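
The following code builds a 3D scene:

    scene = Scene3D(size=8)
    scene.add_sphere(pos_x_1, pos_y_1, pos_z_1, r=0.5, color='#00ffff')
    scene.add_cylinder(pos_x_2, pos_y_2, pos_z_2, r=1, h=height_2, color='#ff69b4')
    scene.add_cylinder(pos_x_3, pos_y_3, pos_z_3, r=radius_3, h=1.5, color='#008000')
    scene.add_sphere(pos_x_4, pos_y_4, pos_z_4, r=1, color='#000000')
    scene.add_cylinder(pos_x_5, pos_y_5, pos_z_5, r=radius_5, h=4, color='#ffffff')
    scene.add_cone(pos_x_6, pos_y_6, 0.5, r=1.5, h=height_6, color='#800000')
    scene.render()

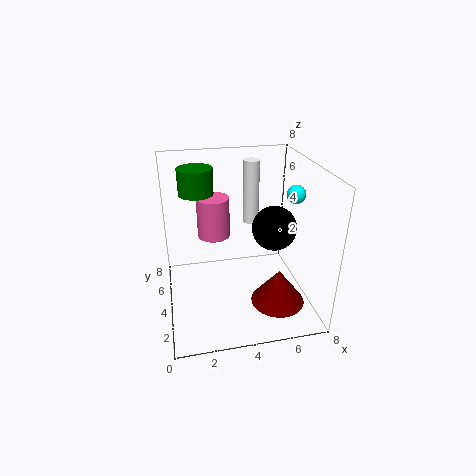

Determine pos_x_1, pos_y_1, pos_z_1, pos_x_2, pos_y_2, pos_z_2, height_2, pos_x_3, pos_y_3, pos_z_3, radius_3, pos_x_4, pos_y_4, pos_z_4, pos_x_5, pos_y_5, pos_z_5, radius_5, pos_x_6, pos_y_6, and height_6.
pos_x_1 = 7; pos_y_1 = 3.5; pos_z_1 = 6.5; pos_x_2 = 3; pos_y_2 = 6.5; pos_z_2 = 3; height_2 = 2.5; pos_x_3 = 2; pos_y_3 = 6; pos_z_3 = 6; radius_3 = 1; pos_x_4 = 5; pos_y_4 = 1; pos_z_4 = 6; pos_x_5 = 5.5; pos_y_5 = 7; pos_z_5 = 3.5; radius_5 = 0.5; pos_x_6 = 6; pos_y_6 = 2.5; height_6 = 2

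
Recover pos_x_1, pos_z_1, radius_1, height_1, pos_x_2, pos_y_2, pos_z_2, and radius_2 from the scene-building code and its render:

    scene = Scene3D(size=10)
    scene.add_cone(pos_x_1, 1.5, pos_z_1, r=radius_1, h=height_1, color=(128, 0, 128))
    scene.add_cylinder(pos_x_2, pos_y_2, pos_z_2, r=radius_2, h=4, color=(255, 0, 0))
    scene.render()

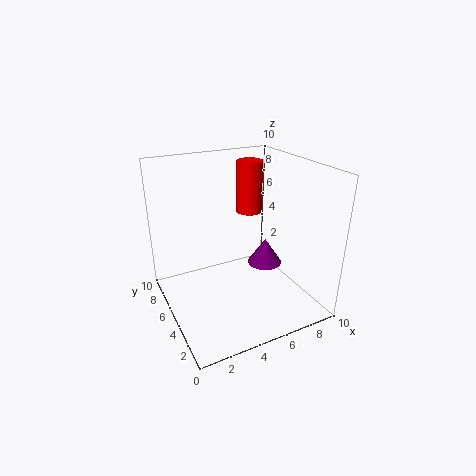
pos_x_1 = 5; pos_z_1 = 5; radius_1 = 1; height_1 = 1.5; pos_x_2 = 7.5; pos_y_2 = 8; pos_z_2 = 5.5; radius_2 = 1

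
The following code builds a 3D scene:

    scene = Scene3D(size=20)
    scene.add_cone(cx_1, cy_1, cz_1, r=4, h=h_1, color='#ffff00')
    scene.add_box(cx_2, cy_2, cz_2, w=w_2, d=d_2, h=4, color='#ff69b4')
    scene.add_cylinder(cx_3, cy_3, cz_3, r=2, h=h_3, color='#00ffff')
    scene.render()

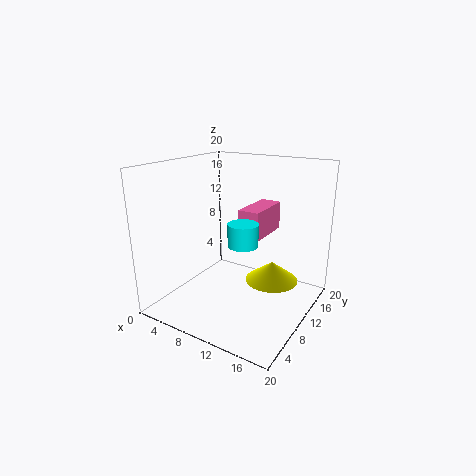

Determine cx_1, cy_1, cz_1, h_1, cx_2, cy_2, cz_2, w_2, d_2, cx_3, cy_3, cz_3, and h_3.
cx_1 = 13, cy_1 = 15, cz_1 = 2, h_1 = 3, cx_2 = 10, cy_2 = 10, cz_2 = 10, w_2 = 3, d_2 = 7, cx_3 = 12, cy_3 = 8, cz_3 = 10, h_3 = 3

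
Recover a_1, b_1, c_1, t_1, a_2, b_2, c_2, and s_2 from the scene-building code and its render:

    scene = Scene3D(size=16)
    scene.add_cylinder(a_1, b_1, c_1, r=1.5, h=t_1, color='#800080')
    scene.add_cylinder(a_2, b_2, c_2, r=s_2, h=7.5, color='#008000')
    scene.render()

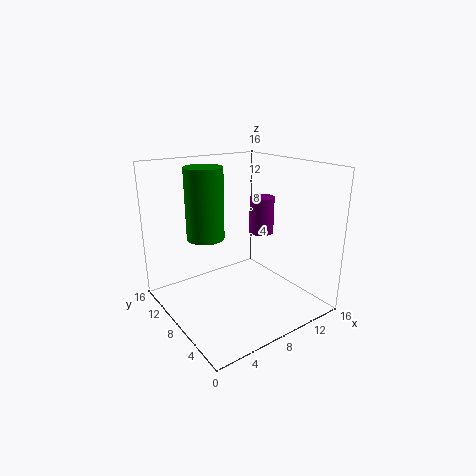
a_1 = 13, b_1 = 10, c_1 = 7, t_1 = 4.5, a_2 = 4.5, b_2 = 9, c_2 = 8.5, s_2 = 2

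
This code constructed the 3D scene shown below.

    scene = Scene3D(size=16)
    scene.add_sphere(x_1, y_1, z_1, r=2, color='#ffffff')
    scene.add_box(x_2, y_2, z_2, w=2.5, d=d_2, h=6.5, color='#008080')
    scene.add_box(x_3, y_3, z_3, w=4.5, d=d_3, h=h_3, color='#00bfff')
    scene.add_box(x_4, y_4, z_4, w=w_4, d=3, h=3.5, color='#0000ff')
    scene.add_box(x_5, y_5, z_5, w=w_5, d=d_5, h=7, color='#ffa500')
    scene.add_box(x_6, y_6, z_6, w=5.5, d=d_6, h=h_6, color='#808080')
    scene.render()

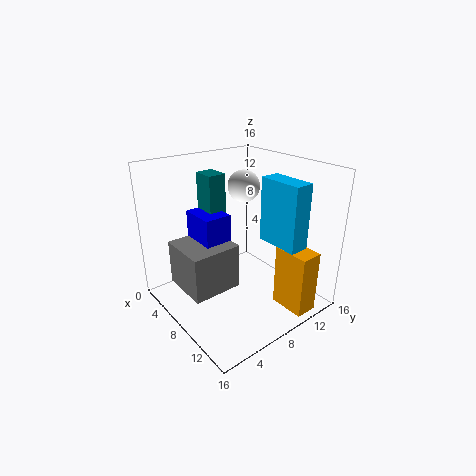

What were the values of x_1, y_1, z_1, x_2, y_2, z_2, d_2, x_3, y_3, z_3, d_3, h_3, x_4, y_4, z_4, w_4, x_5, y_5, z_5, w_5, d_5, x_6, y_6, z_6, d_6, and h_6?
x_1 = 3.5; y_1 = 12.5; z_1 = 12; x_2 = 4; y_2 = 5.5; z_2 = 8.5; d_2 = 2; x_3 = 11; y_3 = 8.5; z_3 = 9; d_3 = 2; h_3 = 6.5; x_4 = 4; y_4 = 4; z_4 = 7.5; w_4 = 4; x_5 = 11.5; y_5 = 10.5; z_5 = 0.5; w_5 = 4; d_5 = 2.5; x_6 = 4; y_6 = 1.5; z_6 = 3; d_6 = 5.5; h_6 = 5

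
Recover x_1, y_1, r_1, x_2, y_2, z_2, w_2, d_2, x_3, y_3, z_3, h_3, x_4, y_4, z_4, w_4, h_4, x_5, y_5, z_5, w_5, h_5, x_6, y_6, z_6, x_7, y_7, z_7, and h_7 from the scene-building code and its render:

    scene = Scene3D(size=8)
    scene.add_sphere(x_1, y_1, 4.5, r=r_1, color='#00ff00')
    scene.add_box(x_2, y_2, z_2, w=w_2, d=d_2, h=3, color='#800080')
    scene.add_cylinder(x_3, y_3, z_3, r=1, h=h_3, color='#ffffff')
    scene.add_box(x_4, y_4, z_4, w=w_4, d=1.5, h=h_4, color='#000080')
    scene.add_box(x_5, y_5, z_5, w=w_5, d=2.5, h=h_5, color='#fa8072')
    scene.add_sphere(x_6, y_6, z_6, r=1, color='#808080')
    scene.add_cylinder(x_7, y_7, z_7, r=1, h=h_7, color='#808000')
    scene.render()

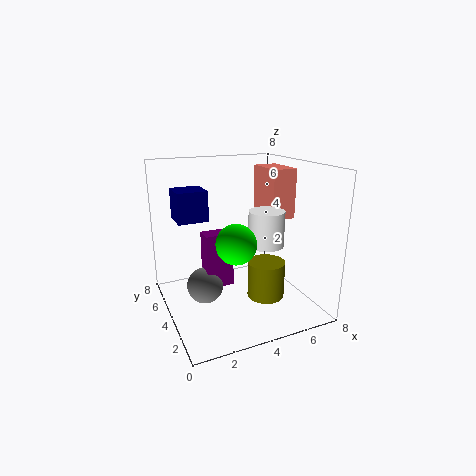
x_1 = 3
y_1 = 2
r_1 = 1
x_2 = 2
y_2 = 3.5
z_2 = 1.5
w_2 = 1.5
d_2 = 1
x_3 = 5.5
y_3 = 3.5
z_3 = 3.5
h_3 = 2
x_4 = 0.5
y_4 = 3
z_4 = 5.5
w_4 = 1.5
h_4 = 1.5
x_5 = 6.5
y_5 = 4.5
z_5 = 4.5
w_5 = 1.5
h_5 = 3
x_6 = 2
y_6 = 4
z_6 = 1.5
x_7 = 5
y_7 = 2.5
z_7 = 1
h_7 = 2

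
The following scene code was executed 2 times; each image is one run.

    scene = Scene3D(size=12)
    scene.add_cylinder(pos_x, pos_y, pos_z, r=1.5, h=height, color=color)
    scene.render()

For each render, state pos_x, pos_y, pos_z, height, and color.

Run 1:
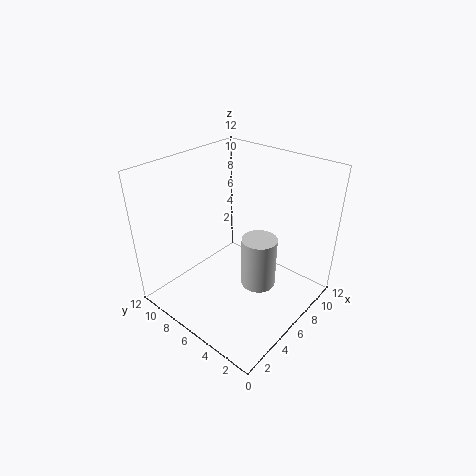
pos_x = 7, pos_y = 4.5, pos_z = 1.5, height = 4.5, color = 'lightgray'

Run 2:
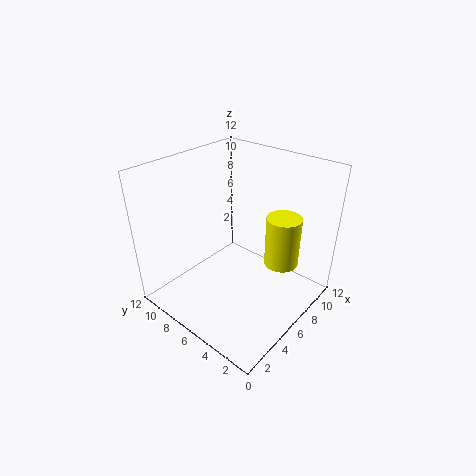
pos_x = 9, pos_y = 3.5, pos_z = 3, height = 4.5, color = 'yellow'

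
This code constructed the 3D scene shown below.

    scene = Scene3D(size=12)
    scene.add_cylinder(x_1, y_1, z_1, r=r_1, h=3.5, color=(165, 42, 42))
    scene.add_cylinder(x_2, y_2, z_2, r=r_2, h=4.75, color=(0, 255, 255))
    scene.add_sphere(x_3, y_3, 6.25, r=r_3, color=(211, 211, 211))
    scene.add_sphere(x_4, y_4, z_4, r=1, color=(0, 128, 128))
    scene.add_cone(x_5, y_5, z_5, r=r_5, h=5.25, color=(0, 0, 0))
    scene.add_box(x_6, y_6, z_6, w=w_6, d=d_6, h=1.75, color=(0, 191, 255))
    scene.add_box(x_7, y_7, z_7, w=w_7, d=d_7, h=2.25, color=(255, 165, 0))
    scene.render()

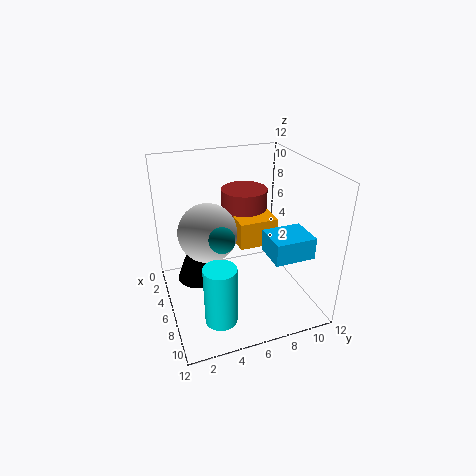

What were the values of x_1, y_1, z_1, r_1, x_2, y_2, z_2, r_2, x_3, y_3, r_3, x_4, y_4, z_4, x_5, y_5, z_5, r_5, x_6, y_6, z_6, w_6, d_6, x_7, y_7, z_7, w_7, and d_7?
x_1 = 3.5, y_1 = 7.5, z_1 = 5.75, r_1 = 2, x_2 = 9.75, y_2 = 3.25, z_2 = 1.25, r_2 = 1.25, x_3 = 4.75, y_3 = 3.75, r_3 = 2.5, x_4 = 8, y_4 = 4, z_4 = 7.25, x_5 = 2.25, y_5 = 3.25, z_5 = 0.25, r_5 = 2, x_6 = 7.5, y_6 = 7.5, z_6 = 5.5, w_6 = 2.75, d_6 = 3.25, x_7 = 3.25, y_7 = 6, z_7 = 5.25, w_7 = 3.5, d_7 = 3.25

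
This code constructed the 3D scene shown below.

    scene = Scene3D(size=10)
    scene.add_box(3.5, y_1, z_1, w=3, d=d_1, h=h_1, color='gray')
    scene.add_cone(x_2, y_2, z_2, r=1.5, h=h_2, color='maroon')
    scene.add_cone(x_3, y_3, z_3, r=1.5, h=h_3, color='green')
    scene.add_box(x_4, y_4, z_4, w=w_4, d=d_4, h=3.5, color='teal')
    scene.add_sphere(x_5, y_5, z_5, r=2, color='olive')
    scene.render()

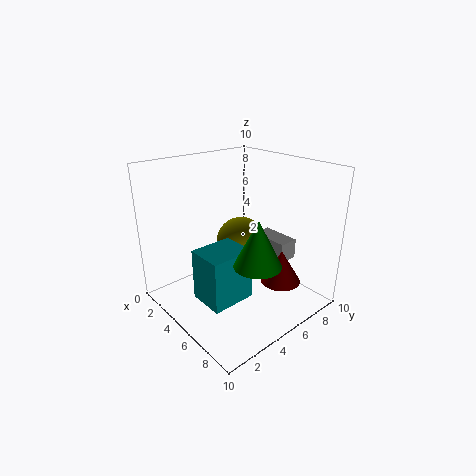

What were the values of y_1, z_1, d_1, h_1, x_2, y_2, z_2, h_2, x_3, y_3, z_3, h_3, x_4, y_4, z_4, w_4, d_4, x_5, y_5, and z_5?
y_1 = 8
z_1 = 2.5
d_1 = 1.5
h_1 = 1.5
x_2 = 6.5
y_2 = 8
z_2 = 1
h_2 = 2.5
x_3 = 8
y_3 = 4
z_3 = 4.5
h_3 = 3
x_4 = 4.5
y_4 = 1.5
z_4 = 1.5
w_4 = 2.5
d_4 = 3
x_5 = 2.5
y_5 = 7.5
z_5 = 3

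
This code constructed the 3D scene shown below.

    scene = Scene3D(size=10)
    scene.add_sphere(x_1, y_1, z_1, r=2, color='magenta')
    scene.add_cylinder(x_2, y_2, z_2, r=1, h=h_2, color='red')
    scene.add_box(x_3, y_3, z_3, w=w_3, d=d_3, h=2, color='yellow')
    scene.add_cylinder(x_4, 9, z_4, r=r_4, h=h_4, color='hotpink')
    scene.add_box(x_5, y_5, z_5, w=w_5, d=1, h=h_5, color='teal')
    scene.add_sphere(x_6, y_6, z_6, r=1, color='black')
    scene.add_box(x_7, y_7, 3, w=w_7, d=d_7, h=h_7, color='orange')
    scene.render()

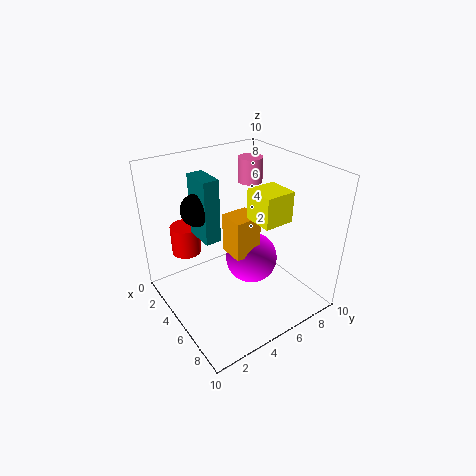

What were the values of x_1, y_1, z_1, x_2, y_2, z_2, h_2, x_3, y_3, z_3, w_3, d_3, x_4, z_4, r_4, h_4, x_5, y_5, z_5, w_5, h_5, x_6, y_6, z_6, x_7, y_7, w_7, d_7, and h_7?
x_1 = 4; y_1 = 7; z_1 = 2; x_2 = 3; y_2 = 2; z_2 = 4; h_2 = 2; x_3 = 6; y_3 = 5; z_3 = 7; w_3 = 2; d_3 = 2; x_4 = 1; z_4 = 7; r_4 = 1; h_4 = 2; x_5 = 4; y_5 = 2; z_5 = 6; w_5 = 2; h_5 = 4; x_6 = 5; y_6 = 2; z_6 = 8; x_7 = 3; y_7 = 5; w_7 = 2; d_7 = 2; h_7 = 3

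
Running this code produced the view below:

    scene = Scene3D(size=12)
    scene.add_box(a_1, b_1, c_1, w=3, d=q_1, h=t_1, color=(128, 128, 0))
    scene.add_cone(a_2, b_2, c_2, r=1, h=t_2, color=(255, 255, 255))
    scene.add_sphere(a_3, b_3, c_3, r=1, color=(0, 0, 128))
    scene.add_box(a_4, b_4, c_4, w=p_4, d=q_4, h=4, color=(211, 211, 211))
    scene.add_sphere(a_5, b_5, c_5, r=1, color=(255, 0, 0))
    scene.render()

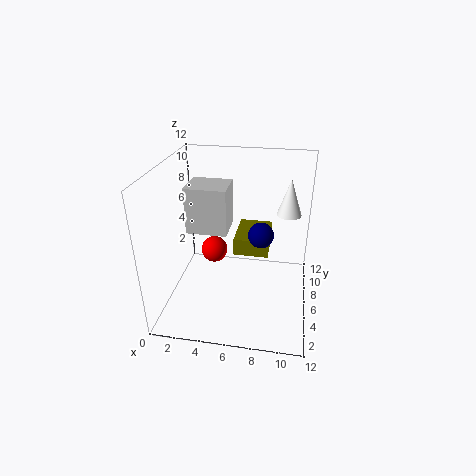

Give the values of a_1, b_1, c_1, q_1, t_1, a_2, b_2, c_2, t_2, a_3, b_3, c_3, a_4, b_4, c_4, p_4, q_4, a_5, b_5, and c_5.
a_1 = 5.5
b_1 = 6.5
c_1 = 4
q_1 = 4
t_1 = 1.5
a_2 = 10
b_2 = 7
c_2 = 8
t_2 = 3
a_3 = 8
b_3 = 5
c_3 = 7
a_4 = 1.5
b_4 = 6
c_4 = 6
p_4 = 3.5
q_4 = 3
a_5 = 4.5
b_5 = 4
c_5 = 6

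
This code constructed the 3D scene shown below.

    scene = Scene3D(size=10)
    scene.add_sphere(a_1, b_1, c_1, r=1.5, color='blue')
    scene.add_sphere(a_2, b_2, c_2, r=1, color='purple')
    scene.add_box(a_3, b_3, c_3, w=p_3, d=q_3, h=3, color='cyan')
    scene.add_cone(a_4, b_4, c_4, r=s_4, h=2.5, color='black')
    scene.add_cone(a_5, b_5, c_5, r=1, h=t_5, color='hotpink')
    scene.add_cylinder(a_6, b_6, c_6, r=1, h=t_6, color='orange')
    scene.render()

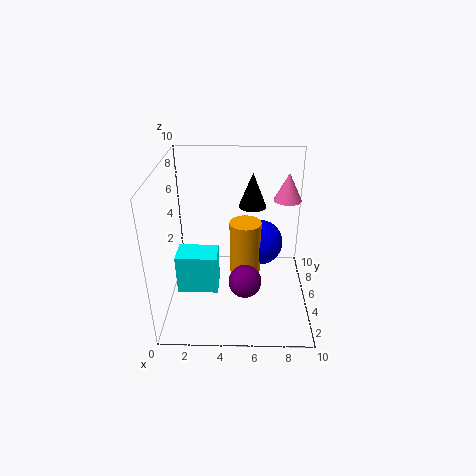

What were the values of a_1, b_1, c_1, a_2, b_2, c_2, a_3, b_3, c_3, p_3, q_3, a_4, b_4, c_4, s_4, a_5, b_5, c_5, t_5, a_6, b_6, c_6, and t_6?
a_1 = 6.5, b_1 = 4.5, c_1 = 5, a_2 = 5.5, b_2 = 1.5, c_2 = 4, a_3 = 0.5, b_3 = 4.5, c_3 = 0.5, p_3 = 3, q_3 = 2, a_4 = 6, b_4 = 7, c_4 = 6.5, s_4 = 1, a_5 = 8.5, b_5 = 7, c_5 = 7, t_5 = 2, a_6 = 5.5, b_6 = 3.5, c_6 = 3.5, t_6 = 3.5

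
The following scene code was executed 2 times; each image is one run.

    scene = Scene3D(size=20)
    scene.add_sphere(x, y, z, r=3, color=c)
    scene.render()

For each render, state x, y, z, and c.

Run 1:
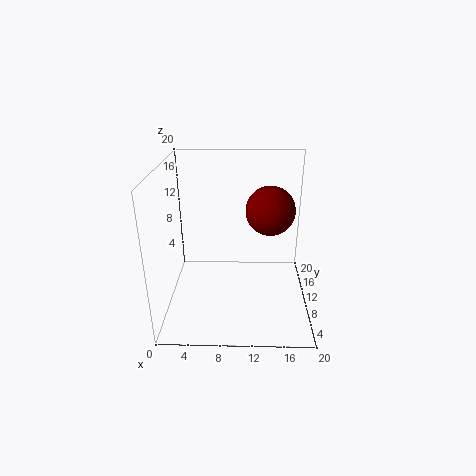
x = 14; y = 6.5; z = 15.5; c = 'maroon'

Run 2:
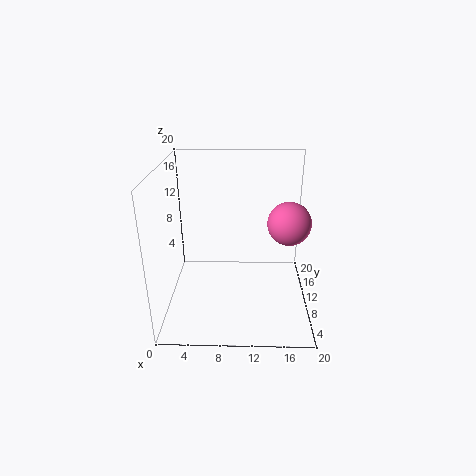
x = 17; y = 10.5; z = 12; c = 'hotpink'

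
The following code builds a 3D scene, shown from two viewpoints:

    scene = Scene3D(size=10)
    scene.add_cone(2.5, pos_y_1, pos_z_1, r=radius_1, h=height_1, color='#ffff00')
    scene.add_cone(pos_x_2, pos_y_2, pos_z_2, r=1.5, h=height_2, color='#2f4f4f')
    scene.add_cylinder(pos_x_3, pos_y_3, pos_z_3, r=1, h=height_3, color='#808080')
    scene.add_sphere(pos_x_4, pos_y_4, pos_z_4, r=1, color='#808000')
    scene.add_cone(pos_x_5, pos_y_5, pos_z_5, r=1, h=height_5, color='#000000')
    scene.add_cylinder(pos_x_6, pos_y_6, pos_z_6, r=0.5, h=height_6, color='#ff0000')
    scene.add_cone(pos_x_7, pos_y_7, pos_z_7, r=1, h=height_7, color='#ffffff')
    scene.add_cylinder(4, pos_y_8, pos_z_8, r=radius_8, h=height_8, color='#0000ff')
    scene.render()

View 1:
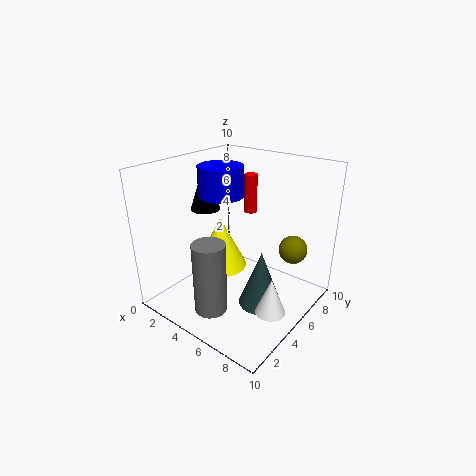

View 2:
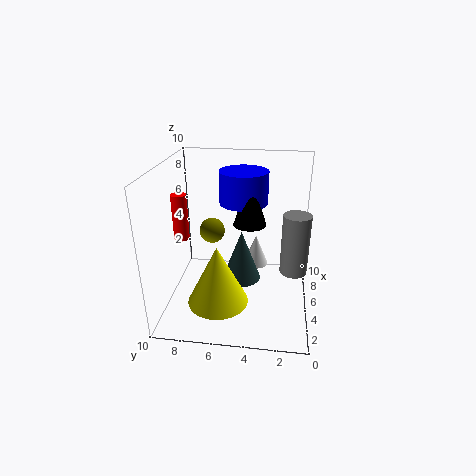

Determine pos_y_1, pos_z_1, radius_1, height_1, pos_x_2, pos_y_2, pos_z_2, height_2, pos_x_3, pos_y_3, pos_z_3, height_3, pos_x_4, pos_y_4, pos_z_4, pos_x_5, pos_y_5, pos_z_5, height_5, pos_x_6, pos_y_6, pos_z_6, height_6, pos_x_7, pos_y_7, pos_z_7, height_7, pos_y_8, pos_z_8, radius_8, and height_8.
pos_y_1 = 6; pos_z_1 = 1.5; radius_1 = 2; height_1 = 4; pos_x_2 = 7; pos_y_2 = 5; pos_z_2 = 0.5; height_2 = 4; pos_x_3 = 6; pos_y_3 = 1; pos_z_3 = 2; height_3 = 4.5; pos_x_4 = 8; pos_y_4 = 7.5; pos_z_4 = 4; pos_x_5 = 3; pos_y_5 = 4; pos_z_5 = 7; height_5 = 3; pos_x_6 = 3.5; pos_y_6 = 8.5; pos_z_6 = 5.5; height_6 = 3; pos_x_7 = 8.5; pos_y_7 = 4; pos_z_7 = 1; height_7 = 2.5; pos_y_8 = 4.5; pos_z_8 = 8; radius_8 = 1.5; height_8 = 2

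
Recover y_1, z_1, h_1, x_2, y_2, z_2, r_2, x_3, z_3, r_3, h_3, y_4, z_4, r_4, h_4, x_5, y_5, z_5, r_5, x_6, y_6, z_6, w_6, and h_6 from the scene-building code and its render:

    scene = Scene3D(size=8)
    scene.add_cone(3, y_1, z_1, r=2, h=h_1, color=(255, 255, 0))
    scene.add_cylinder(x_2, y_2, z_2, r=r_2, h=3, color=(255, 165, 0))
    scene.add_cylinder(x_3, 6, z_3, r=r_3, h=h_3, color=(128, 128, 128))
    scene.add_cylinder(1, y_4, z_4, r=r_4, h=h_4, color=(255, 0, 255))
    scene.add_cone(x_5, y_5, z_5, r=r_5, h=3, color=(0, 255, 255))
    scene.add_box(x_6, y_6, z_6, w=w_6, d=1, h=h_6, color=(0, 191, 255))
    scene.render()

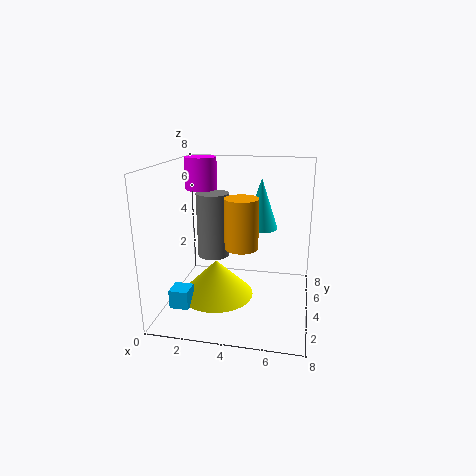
y_1 = 3, z_1 = 1, h_1 = 2, x_2 = 4, y_2 = 5, z_2 = 3, r_2 = 1, x_3 = 2, z_3 = 2, r_3 = 1, h_3 = 4, y_4 = 7, z_4 = 6, r_4 = 1, h_4 = 2, x_5 = 5, y_5 = 6, z_5 = 4, r_5 = 1, x_6 = 1, y_6 = 1, z_6 = 1, w_6 = 1, h_6 = 1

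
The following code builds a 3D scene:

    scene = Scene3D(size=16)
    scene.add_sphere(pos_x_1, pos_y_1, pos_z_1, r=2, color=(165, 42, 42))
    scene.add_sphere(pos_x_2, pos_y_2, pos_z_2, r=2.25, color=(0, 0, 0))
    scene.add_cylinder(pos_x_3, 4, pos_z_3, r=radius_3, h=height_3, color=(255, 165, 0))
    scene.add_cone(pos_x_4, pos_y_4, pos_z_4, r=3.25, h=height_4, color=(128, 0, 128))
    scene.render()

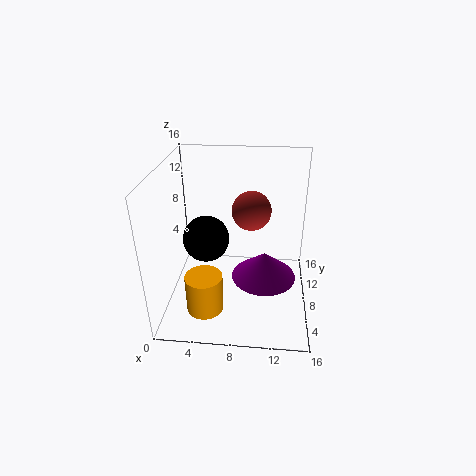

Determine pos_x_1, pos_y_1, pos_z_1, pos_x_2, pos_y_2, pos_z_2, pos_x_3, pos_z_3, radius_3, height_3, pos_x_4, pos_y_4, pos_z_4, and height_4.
pos_x_1 = 9.5, pos_y_1 = 6.75, pos_z_1 = 12, pos_x_2 = 5.25, pos_y_2 = 4.25, pos_z_2 = 10, pos_x_3 = 4.75, pos_z_3 = 1.25, radius_3 = 2, height_3 = 4.25, pos_x_4 = 11, pos_y_4 = 4.5, pos_z_4 = 5.75, height_4 = 2.75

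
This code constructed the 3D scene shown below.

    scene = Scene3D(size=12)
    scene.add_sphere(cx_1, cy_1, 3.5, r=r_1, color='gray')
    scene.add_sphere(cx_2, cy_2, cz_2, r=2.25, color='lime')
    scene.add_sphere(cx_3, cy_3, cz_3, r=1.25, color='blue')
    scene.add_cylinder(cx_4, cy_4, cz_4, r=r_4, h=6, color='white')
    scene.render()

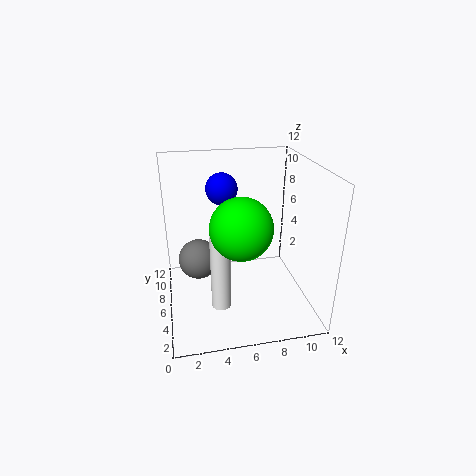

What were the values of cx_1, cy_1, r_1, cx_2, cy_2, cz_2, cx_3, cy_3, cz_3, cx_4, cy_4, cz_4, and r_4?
cx_1 = 2.75, cy_1 = 7.5, r_1 = 1.75, cx_2 = 5.5, cy_2 = 2.5, cz_2 = 8.5, cx_3 = 4.75, cy_3 = 6.25, cz_3 = 10.25, cx_4 = 4, cy_4 = 2.75, cz_4 = 2, r_4 = 0.75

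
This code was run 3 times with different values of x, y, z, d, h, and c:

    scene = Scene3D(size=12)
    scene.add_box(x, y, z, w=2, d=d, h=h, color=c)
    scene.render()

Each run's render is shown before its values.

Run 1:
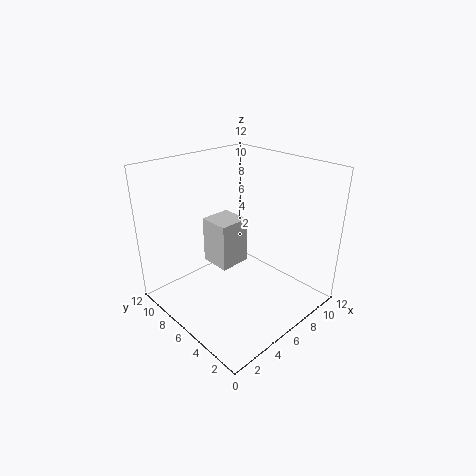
x = 1
y = 2
z = 7
d = 2
h = 3
c = 'lightgray'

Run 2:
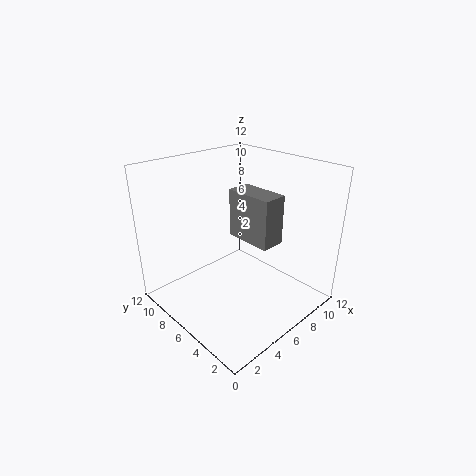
x = 6
y = 3
z = 6
d = 4
h = 4
c = 'gray'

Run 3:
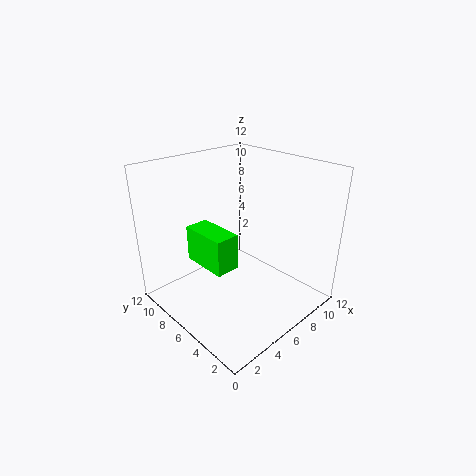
x = 3
y = 5
z = 4
d = 4
h = 3
c = 'lime'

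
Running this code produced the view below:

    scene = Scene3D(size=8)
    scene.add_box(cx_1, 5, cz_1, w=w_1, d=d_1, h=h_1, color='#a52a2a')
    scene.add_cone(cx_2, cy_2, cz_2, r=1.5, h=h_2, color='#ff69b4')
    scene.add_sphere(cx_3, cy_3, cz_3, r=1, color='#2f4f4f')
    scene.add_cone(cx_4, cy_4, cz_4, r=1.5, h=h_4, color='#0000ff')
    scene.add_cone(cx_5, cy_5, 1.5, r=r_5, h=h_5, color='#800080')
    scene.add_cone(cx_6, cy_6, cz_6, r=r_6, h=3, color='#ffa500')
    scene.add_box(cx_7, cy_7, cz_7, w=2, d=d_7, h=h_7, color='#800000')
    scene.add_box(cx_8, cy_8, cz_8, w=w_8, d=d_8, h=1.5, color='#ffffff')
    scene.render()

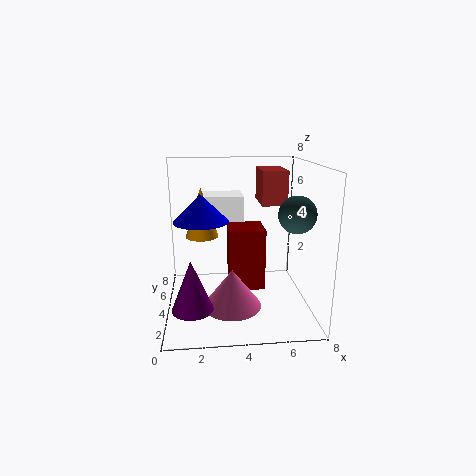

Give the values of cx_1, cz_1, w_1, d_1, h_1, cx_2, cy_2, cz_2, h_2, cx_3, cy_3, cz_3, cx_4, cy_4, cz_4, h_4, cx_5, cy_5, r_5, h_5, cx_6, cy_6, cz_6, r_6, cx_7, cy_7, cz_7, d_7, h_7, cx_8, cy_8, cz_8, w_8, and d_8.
cx_1 = 5.5, cz_1 = 5.5, w_1 = 1.5, d_1 = 2.5, h_1 = 2, cx_2 = 3.5, cy_2 = 2, cz_2 = 1, h_2 = 2, cx_3 = 7, cy_3 = 3, cz_3 = 5.5, cx_4 = 2, cy_4 = 4, cz_4 = 5, h_4 = 1.5, cx_5 = 1.5, cy_5 = 1, r_5 = 1, h_5 = 2.5, cx_6 = 2, cy_6 = 6, cz_6 = 3.5, r_6 = 1, cx_7 = 3.5, cy_7 = 3.5, cz_7 = 1, d_7 = 2, h_7 = 3.5, cx_8 = 2, cy_8 = 5.5, cz_8 = 4.5, w_8 = 2.5, d_8 = 2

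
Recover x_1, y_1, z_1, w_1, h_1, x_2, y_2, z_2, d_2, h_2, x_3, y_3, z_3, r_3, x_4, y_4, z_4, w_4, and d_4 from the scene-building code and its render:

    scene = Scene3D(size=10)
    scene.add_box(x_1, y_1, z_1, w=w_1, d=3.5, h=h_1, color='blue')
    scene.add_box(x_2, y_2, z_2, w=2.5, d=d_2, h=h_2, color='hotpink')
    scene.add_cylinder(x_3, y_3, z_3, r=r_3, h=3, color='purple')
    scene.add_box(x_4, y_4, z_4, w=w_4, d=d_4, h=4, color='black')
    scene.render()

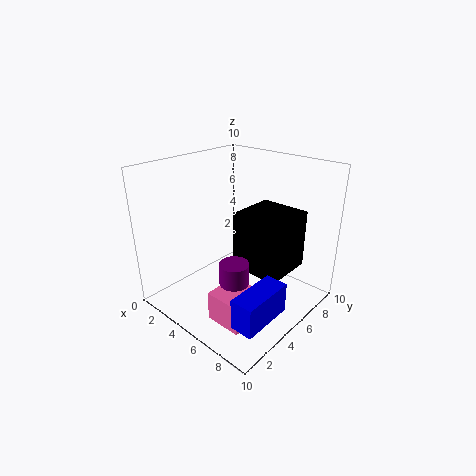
x_1 = 8, y_1 = 1, z_1 = 1.5, w_1 = 1.5, h_1 = 2, x_2 = 5.5, y_2 = 1.5, z_2 = 0.5, d_2 = 2.5, h_2 = 2, x_3 = 6, y_3 = 3.5, z_3 = 1, r_3 = 1, x_4 = 5, y_4 = 4.5, z_4 = 3, w_4 = 3.5, d_4 = 3.5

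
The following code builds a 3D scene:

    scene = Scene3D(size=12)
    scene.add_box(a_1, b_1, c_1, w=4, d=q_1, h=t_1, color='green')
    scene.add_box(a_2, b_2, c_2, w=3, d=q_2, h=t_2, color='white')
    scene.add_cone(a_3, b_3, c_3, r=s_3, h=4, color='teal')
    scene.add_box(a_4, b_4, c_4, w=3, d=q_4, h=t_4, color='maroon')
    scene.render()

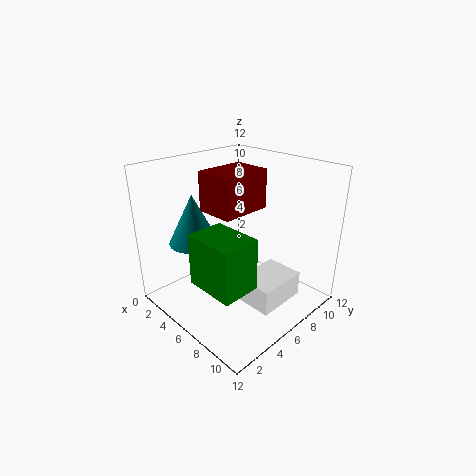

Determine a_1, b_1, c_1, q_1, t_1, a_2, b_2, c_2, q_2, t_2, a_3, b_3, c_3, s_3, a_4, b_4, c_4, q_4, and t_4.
a_1 = 6, b_1 = 1, c_1 = 4, q_1 = 3, t_1 = 4, a_2 = 8, b_2 = 4, c_2 = 2, q_2 = 4, t_2 = 2, a_3 = 4, b_3 = 3, c_3 = 6, s_3 = 2, a_4 = 5, b_4 = 3, c_4 = 9, q_4 = 4, t_4 = 3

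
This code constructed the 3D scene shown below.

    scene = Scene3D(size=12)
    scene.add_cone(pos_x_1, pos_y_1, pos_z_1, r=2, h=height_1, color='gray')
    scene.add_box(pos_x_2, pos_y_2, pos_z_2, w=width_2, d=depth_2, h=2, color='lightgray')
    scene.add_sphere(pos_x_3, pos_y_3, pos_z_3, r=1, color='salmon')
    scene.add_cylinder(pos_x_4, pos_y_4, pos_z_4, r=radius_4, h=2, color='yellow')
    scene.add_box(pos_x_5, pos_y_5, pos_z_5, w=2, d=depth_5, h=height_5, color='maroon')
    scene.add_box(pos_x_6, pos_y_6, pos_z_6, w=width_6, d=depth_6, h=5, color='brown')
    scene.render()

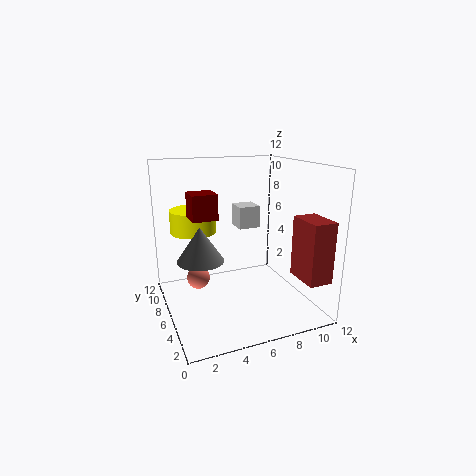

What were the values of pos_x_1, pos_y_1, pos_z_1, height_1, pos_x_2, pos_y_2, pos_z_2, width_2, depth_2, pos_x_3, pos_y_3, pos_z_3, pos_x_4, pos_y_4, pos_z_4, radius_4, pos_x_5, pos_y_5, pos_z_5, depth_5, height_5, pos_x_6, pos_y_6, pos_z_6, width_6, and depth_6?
pos_x_1 = 3, pos_y_1 = 7, pos_z_1 = 4, height_1 = 3, pos_x_2 = 7, pos_y_2 = 8, pos_z_2 = 6, width_2 = 2, depth_2 = 2, pos_x_3 = 3, pos_y_3 = 8, pos_z_3 = 2, pos_x_4 = 3, pos_y_4 = 9, pos_z_4 = 6, radius_4 = 2, pos_x_5 = 2, pos_y_5 = 5, pos_z_5 = 8, depth_5 = 2, height_5 = 2, pos_x_6 = 10, pos_y_6 = 1, pos_z_6 = 3, width_6 = 2, depth_6 = 3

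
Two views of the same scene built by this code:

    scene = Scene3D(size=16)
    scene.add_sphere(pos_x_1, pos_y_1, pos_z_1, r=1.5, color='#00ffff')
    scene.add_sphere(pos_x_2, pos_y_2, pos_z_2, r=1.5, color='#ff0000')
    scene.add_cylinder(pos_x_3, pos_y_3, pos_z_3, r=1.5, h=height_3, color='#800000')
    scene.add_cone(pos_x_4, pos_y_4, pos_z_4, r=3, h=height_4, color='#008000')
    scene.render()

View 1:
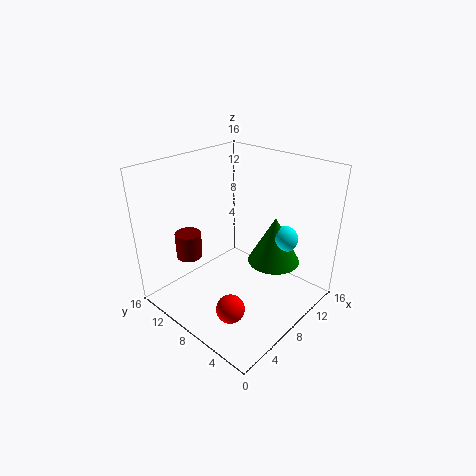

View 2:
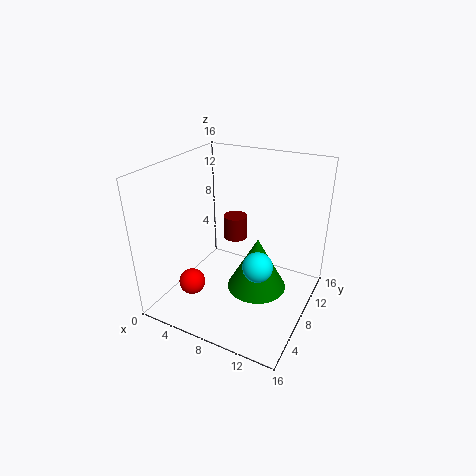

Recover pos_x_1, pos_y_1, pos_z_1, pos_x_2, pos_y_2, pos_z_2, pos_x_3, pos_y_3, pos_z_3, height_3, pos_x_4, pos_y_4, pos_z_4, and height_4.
pos_x_1 = 12; pos_y_1 = 4.5; pos_z_1 = 7.5; pos_x_2 = 3.5; pos_y_2 = 5; pos_z_2 = 2.5; pos_x_3 = 5; pos_y_3 = 13; pos_z_3 = 5; height_3 = 3; pos_x_4 = 11.5; pos_y_4 = 5.5; pos_z_4 = 4.5; height_4 = 5.5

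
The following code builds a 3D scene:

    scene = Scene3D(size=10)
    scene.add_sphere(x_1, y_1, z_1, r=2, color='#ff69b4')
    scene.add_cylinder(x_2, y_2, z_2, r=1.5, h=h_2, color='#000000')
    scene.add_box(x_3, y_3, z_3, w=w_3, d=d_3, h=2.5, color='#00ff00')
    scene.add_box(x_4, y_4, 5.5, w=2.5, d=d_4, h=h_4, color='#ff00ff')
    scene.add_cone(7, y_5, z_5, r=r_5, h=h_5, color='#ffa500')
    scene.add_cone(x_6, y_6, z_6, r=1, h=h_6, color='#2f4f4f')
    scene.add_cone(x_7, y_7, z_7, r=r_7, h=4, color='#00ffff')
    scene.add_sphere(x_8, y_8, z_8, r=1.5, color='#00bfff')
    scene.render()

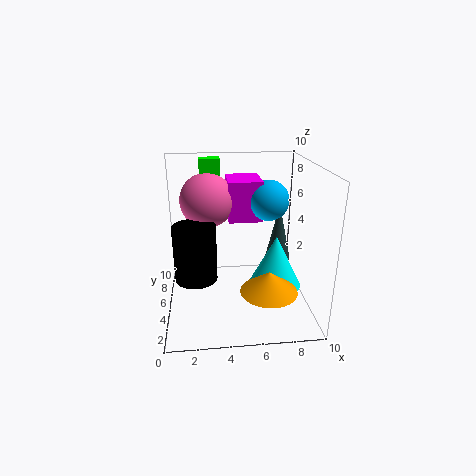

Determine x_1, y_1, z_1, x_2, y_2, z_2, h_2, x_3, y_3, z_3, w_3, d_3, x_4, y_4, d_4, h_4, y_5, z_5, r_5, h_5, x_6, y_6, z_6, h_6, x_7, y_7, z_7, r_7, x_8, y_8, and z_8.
x_1 = 3, y_1 = 7.5, z_1 = 7, x_2 = 2, y_2 = 5, z_2 = 2, h_2 = 4, x_3 = 2.5, y_3 = 7.5, z_3 = 7.5, w_3 = 1.5, d_3 = 1, x_4 = 4.5, y_4 = 6.5, d_4 = 3, h_4 = 3, y_5 = 3.5, z_5 = 1.5, r_5 = 2, h_5 = 1.5, x_6 = 8.5, y_6 = 7.5, z_6 = 2, h_6 = 4.5, x_7 = 8, y_7 = 6, z_7 = 0.5, r_7 = 2, x_8 = 7.5, y_8 = 7, z_8 = 7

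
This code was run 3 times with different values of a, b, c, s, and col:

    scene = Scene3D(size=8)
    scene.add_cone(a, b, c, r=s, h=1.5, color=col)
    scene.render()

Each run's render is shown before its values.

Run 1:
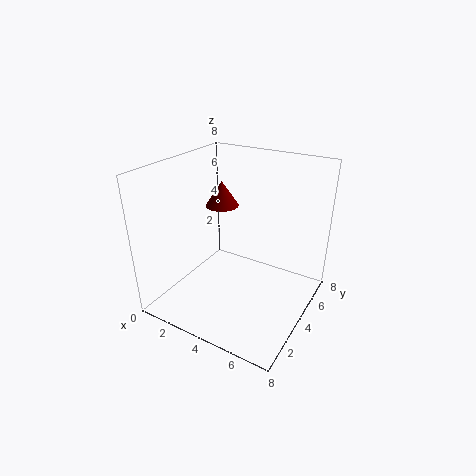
a = 2; b = 5.5; c = 5; s = 1; col = 'maroon'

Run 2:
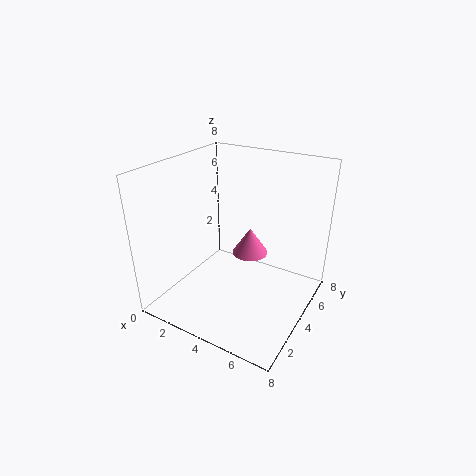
a = 4.5; b = 4.5; c = 3; s = 1; col = 'hotpink'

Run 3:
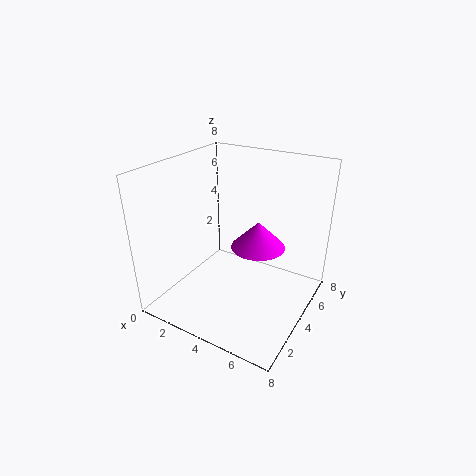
a = 5; b = 4.5; c = 3.5; s = 1.5; col = 'magenta'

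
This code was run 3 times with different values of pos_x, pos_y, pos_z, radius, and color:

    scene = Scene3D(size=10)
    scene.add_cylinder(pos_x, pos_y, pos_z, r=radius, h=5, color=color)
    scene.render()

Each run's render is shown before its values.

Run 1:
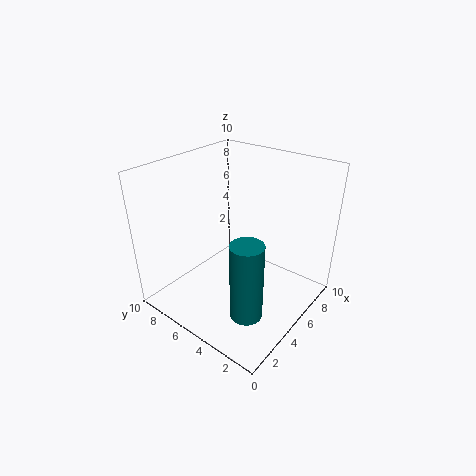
pos_x = 2, pos_y = 2, pos_z = 2, radius = 1, color = 'teal'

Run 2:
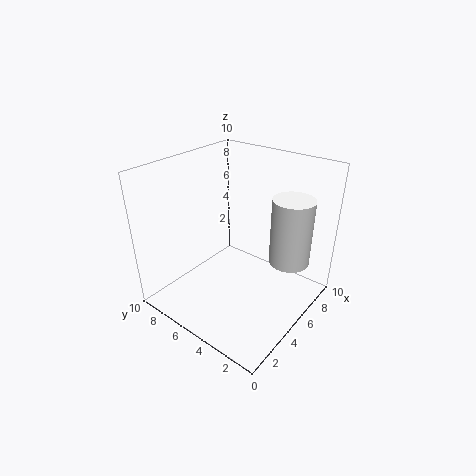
pos_x = 8, pos_y = 2.5, pos_z = 2.5, radius = 1.5, color = 'white'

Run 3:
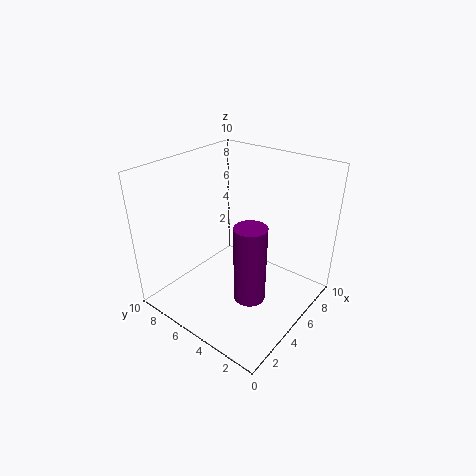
pos_x = 3, pos_y = 2.5, pos_z = 2.5, radius = 1, color = 'purple'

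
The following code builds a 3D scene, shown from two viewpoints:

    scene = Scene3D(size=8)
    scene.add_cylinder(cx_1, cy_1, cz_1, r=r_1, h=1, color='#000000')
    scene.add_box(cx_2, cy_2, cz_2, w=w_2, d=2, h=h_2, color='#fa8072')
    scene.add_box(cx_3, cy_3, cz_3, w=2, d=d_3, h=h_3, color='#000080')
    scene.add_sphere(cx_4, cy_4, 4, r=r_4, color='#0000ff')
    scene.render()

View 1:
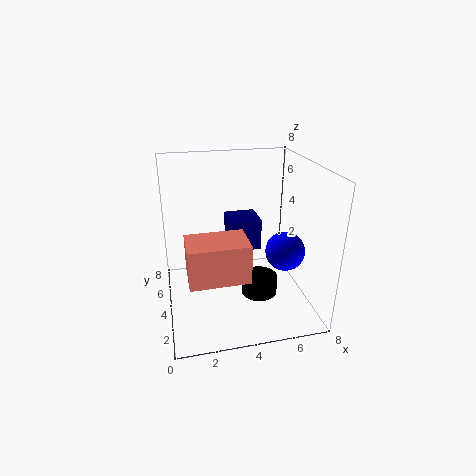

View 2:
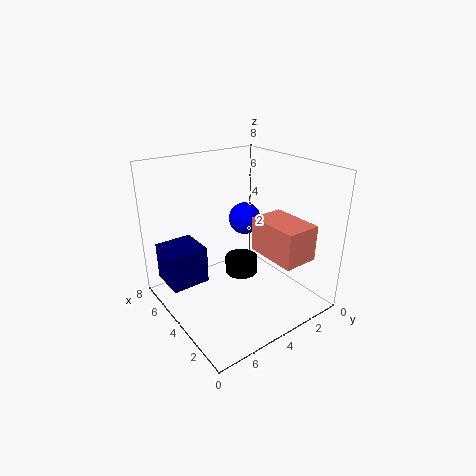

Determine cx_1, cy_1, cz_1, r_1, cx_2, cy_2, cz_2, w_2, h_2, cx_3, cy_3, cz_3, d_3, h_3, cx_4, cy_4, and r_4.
cx_1 = 5, cy_1 = 3, cz_1 = 1, r_1 = 1, cx_2 = 1, cy_2 = 1, cz_2 = 3, w_2 = 3, h_2 = 2, cx_3 = 4, cy_3 = 6, cz_3 = 2, d_3 = 2, h_3 = 2, cx_4 = 6, cy_4 = 2, r_4 = 1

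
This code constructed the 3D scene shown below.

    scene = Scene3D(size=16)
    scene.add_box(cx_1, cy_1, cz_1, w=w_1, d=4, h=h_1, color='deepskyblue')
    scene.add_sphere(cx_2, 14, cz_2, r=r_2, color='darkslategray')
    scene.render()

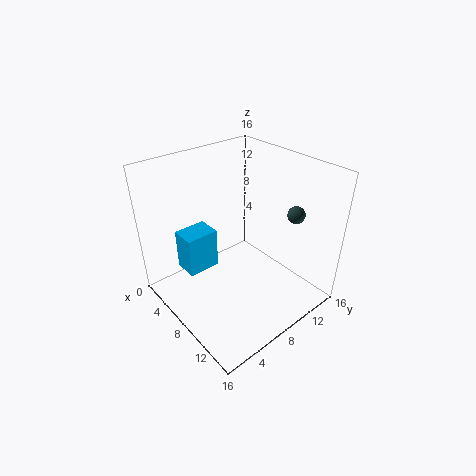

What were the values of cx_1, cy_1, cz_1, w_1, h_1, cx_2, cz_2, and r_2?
cx_1 = 1
cy_1 = 4
cz_1 = 2
w_1 = 3
h_1 = 5
cx_2 = 11
cz_2 = 10
r_2 = 1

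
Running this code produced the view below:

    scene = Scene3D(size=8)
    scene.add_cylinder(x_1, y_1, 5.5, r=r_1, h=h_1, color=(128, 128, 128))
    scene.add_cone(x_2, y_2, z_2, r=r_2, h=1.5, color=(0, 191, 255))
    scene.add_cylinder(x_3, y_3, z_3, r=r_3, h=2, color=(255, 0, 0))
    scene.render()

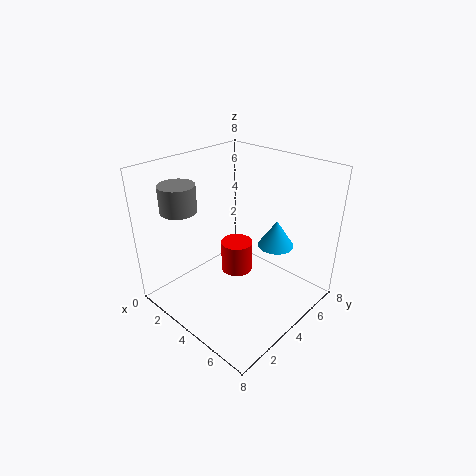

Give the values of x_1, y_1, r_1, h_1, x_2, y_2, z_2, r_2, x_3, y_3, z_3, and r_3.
x_1 = 1.5
y_1 = 2
r_1 = 1
h_1 = 1.5
x_2 = 5.5
y_2 = 5.5
z_2 = 3.5
r_2 = 1
x_3 = 2.5
y_3 = 5.5
z_3 = 0.5
r_3 = 1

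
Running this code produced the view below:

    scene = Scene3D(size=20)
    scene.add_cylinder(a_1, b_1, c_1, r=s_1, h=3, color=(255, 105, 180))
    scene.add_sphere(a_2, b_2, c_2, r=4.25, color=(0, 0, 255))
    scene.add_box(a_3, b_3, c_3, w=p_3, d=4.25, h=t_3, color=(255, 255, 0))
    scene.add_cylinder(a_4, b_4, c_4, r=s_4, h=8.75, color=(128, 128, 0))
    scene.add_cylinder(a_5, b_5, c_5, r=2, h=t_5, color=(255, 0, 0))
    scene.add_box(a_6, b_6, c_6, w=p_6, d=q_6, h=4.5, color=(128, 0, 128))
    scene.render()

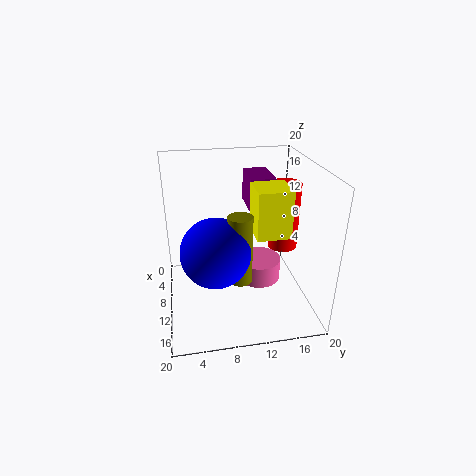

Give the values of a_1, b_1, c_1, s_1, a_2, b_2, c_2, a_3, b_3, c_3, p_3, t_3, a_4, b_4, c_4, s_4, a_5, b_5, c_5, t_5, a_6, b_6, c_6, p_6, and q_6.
a_1 = 11.25
b_1 = 12.75
c_1 = 4.25
s_1 = 3
a_2 = 15.5
b_2 = 6.25
c_2 = 11.25
a_3 = 11.5
b_3 = 11.25
c_3 = 12.5
p_3 = 4.5
t_3 = 6
a_4 = 15.5
b_4 = 9.25
c_4 = 7
s_4 = 1.5
a_5 = 11.25
b_5 = 16
c_5 = 9
t_5 = 9
a_6 = 5.5
b_6 = 11.5
c_6 = 14
p_6 = 5.5
q_6 = 3.25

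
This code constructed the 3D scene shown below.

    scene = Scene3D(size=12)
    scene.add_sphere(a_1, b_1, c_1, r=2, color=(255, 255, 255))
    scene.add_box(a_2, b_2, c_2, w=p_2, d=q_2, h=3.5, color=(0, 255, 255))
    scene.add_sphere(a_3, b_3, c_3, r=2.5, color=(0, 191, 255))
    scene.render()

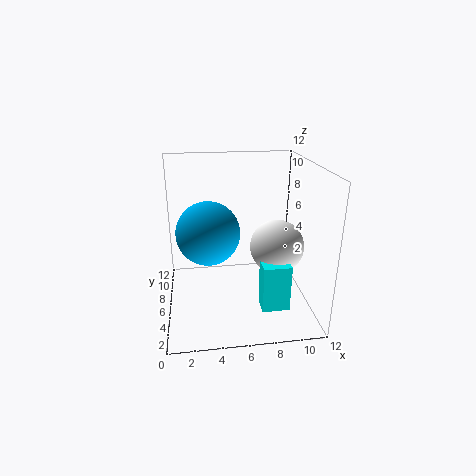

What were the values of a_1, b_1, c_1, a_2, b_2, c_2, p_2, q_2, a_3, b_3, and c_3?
a_1 = 8.5; b_1 = 3; c_1 = 6.5; a_2 = 7; b_2 = 0.5; c_2 = 2.5; p_2 = 2; q_2 = 1.5; a_3 = 3.5; b_3 = 5; c_3 = 7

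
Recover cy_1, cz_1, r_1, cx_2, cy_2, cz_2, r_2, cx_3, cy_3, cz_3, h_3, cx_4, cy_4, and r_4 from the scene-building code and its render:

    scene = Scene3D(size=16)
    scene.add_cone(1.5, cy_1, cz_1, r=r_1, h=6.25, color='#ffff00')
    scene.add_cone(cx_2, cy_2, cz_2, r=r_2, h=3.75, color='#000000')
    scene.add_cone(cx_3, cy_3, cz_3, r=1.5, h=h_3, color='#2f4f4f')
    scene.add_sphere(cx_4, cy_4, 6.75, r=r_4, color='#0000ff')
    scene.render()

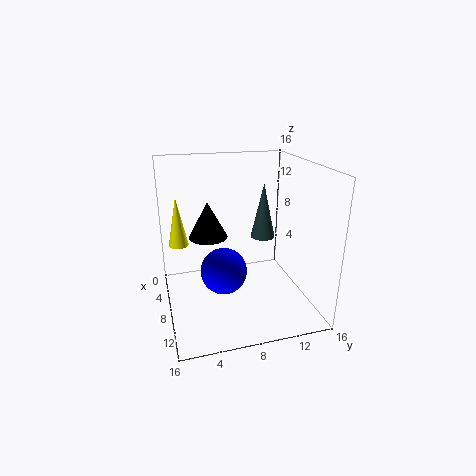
cy_1 = 2, cz_1 = 5, r_1 = 1.25, cx_2 = 9, cy_2 = 4.5, cz_2 = 9, r_2 = 2, cx_3 = 4.5, cy_3 = 12.25, cz_3 = 6.25, h_3 = 6.75, cx_4 = 12.5, cy_4 = 5.25, r_4 = 2.25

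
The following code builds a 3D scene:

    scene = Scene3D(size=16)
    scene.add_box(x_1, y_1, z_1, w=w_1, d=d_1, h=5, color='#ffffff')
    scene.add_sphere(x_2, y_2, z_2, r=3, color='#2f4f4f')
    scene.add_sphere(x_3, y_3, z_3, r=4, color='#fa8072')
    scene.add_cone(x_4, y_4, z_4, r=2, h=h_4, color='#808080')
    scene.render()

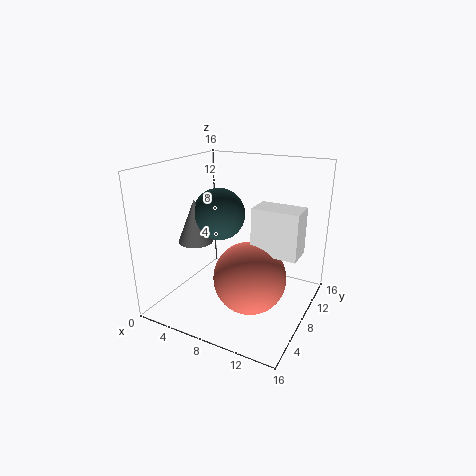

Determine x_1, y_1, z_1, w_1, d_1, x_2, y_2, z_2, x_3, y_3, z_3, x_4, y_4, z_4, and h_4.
x_1 = 10; y_1 = 7; z_1 = 7; w_1 = 5; d_1 = 3; x_2 = 5; y_2 = 9; z_2 = 10; x_3 = 10; y_3 = 7; z_3 = 4; x_4 = 3; y_4 = 7; z_4 = 7; h_4 = 5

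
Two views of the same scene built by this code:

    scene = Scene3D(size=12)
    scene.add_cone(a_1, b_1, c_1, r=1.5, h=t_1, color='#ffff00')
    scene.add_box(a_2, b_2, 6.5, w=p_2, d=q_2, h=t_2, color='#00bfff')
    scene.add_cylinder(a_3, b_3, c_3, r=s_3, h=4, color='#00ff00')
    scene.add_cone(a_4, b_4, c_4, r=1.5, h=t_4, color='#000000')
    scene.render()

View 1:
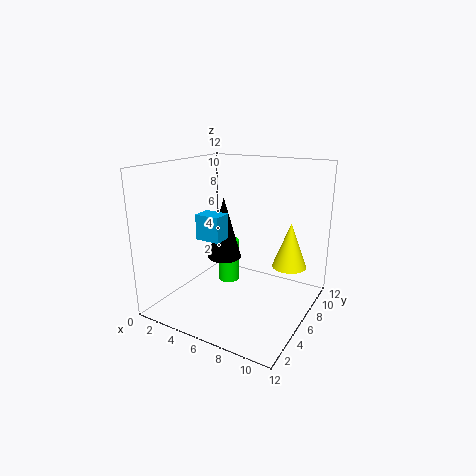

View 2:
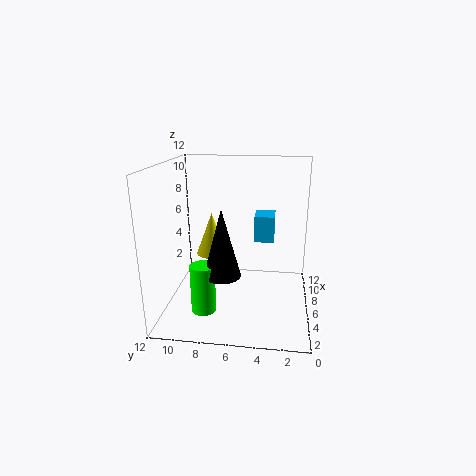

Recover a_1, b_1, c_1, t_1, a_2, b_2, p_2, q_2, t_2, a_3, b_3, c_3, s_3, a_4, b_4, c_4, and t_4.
a_1 = 9.5
b_1 = 9
c_1 = 3
t_1 = 4
a_2 = 4
b_2 = 3
p_2 = 2
q_2 = 1.5
t_2 = 2
a_3 = 3.5
b_3 = 8.5
c_3 = 0.5
s_3 = 1
a_4 = 4
b_4 = 7
c_4 = 3.5
t_4 = 5.5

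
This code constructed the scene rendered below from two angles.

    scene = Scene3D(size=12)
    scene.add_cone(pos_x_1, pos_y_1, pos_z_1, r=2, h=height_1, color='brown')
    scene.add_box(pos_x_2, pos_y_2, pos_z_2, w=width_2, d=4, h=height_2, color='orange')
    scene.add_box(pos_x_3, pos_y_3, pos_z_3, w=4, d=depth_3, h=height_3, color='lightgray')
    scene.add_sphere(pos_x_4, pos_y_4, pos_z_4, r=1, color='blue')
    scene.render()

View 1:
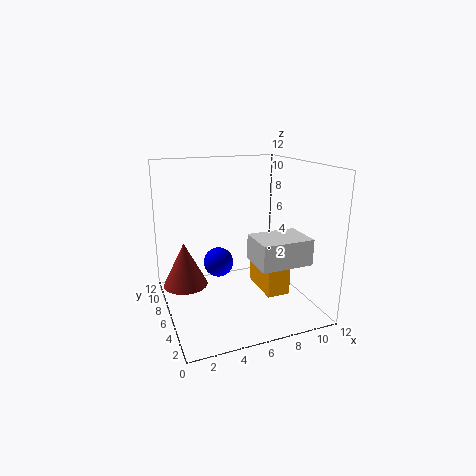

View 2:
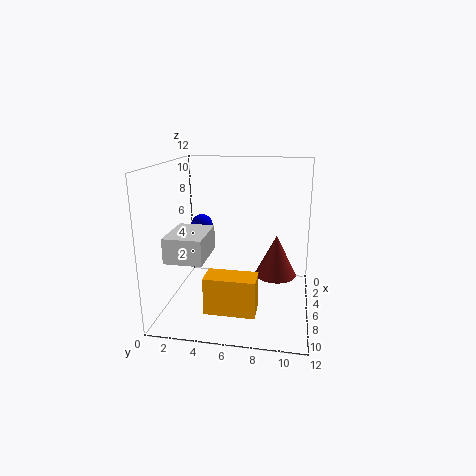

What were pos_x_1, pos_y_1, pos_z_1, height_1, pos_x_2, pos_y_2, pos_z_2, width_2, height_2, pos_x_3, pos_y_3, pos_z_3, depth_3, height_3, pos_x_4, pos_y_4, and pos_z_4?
pos_x_1 = 2
pos_y_1 = 9
pos_z_1 = 1
height_1 = 4
pos_x_2 = 8
pos_y_2 = 4
pos_z_2 = 1
width_2 = 2
height_2 = 3
pos_x_3 = 6
pos_y_3 = 1
pos_z_3 = 5
depth_3 = 3
height_3 = 2
pos_x_4 = 3
pos_y_4 = 2
pos_z_4 = 6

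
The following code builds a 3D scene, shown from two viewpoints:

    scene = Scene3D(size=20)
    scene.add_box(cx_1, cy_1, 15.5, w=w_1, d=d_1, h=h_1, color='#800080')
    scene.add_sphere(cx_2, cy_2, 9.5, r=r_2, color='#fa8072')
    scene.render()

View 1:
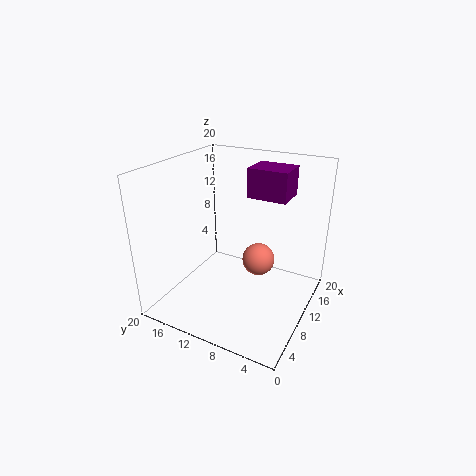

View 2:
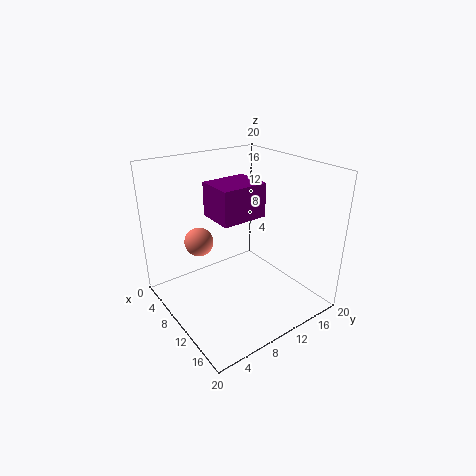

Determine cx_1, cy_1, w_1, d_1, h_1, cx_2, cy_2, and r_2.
cx_1 = 11.5
cy_1 = 4
w_1 = 4.5
d_1 = 5.5
h_1 = 4
cx_2 = 7
cy_2 = 5.5
r_2 = 2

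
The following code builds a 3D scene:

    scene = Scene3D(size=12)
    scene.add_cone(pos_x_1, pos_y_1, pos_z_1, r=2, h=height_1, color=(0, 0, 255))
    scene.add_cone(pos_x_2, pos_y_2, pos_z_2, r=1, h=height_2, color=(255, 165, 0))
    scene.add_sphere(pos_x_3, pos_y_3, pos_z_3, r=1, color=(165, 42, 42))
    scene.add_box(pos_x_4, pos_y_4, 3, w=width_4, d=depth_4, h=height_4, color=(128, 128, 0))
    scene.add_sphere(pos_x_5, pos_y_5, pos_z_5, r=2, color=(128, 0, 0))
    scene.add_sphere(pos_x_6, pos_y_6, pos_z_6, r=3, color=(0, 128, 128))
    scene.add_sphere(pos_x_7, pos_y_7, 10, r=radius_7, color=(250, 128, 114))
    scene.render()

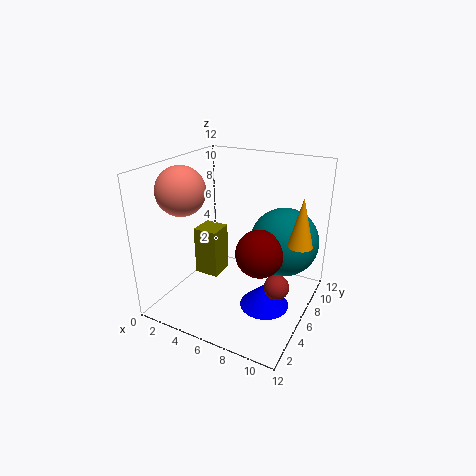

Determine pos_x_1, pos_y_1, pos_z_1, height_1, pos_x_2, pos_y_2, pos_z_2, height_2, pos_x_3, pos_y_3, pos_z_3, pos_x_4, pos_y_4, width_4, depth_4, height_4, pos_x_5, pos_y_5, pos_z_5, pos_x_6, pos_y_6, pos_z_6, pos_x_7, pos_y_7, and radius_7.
pos_x_1 = 9; pos_y_1 = 5; pos_z_1 = 1; height_1 = 2; pos_x_2 = 11; pos_y_2 = 7; pos_z_2 = 6; height_2 = 4; pos_x_3 = 10; pos_y_3 = 5; pos_z_3 = 3; pos_x_4 = 3; pos_y_4 = 4; width_4 = 2; depth_4 = 2; height_4 = 4; pos_x_5 = 8; pos_y_5 = 6; pos_z_5 = 5; pos_x_6 = 9; pos_y_6 = 9; pos_z_6 = 5; pos_x_7 = 2; pos_y_7 = 4; radius_7 = 2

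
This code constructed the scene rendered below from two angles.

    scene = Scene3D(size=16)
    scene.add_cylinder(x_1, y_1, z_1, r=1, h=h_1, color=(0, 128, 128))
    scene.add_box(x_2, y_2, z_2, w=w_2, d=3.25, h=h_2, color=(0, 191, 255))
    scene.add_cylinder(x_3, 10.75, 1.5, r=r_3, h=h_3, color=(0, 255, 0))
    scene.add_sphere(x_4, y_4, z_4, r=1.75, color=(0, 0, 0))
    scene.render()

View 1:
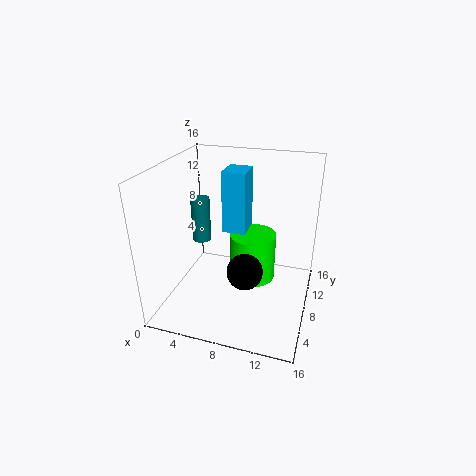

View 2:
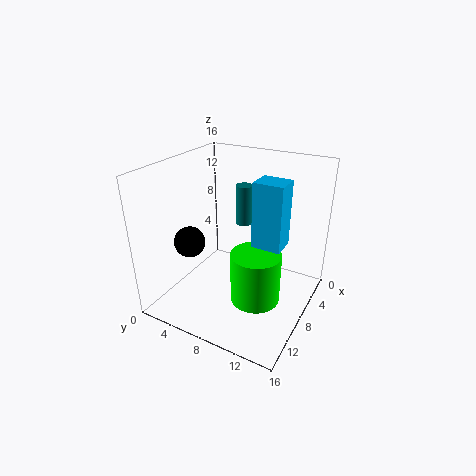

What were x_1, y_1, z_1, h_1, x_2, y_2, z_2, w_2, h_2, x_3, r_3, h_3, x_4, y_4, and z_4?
x_1 = 4.25
y_1 = 6.75
z_1 = 8
h_1 = 4.75
x_2 = 5.5
y_2 = 9.75
z_2 = 7.5
w_2 = 2.75
h_2 = 7.25
x_3 = 9
r_3 = 2.75
h_3 = 5.75
x_4 = 10.25
y_4 = 3
z_4 = 7.25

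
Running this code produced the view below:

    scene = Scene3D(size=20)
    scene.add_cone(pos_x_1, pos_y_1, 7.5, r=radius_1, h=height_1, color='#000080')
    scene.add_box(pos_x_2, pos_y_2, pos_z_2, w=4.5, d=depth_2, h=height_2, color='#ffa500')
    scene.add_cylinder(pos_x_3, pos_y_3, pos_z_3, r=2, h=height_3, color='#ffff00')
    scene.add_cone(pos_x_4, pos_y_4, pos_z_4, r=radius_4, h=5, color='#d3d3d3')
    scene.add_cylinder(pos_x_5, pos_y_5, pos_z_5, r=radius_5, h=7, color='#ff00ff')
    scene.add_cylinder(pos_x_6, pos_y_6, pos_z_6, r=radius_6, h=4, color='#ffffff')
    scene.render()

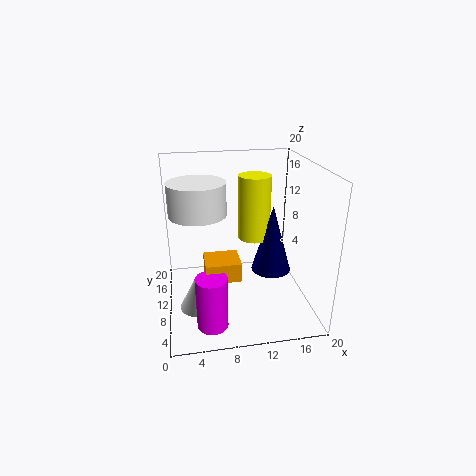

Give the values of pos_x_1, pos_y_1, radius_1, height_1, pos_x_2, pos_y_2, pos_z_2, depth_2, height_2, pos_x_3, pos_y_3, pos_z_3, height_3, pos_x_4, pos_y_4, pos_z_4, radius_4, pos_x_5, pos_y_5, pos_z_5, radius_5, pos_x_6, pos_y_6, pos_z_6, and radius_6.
pos_x_1 = 13.5, pos_y_1 = 5.5, radius_1 = 2.5, height_1 = 8.5, pos_x_2 = 5, pos_y_2 = 4.5, pos_z_2 = 6.5, depth_2 = 4, height_2 = 2.5, pos_x_3 = 11.5, pos_y_3 = 7, pos_z_3 = 11.5, height_3 = 8, pos_x_4 = 4, pos_y_4 = 6.5, pos_z_4 = 2, radius_4 = 2.5, pos_x_5 = 5.5, pos_y_5 = 3.5, pos_z_5 = 1, radius_5 = 2, pos_x_6 = 4.5, pos_y_6 = 7, pos_z_6 = 15, radius_6 = 3.5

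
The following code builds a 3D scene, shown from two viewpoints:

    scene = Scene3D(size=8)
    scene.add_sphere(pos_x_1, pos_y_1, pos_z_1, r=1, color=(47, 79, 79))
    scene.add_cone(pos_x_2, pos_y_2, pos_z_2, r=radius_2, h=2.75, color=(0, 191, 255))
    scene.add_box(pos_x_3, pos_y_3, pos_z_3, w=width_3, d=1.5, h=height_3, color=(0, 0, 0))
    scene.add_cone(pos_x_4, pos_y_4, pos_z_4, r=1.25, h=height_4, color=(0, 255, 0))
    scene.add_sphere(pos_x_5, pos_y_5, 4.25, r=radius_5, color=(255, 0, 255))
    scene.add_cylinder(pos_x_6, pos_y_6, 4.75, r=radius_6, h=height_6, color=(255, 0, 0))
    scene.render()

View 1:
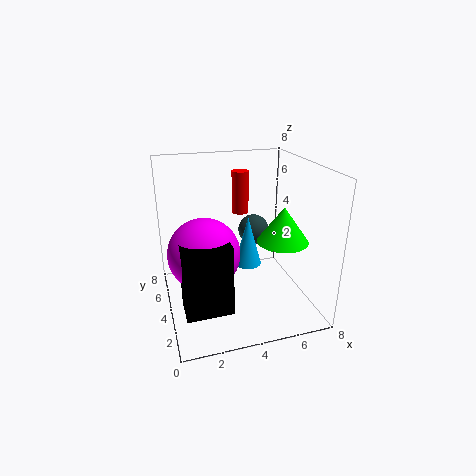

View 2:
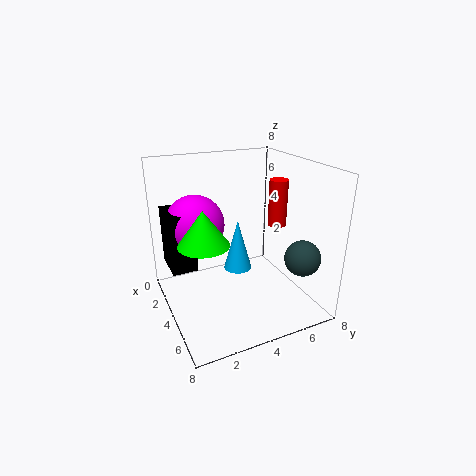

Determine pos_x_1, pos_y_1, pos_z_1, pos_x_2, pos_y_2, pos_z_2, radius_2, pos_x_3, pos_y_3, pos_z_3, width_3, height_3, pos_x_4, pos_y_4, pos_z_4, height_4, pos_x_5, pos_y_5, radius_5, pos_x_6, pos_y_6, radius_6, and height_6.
pos_x_1 = 6
pos_y_1 = 7
pos_z_1 = 3
pos_x_2 = 4.5
pos_y_2 = 3.75
pos_z_2 = 2.5
radius_2 = 0.75
pos_x_3 = 0.5
pos_y_3 = 0.5
pos_z_3 = 1.75
width_3 = 2.25
height_3 = 3.5
pos_x_4 = 5.5
pos_y_4 = 1.5
pos_z_4 = 4.75
height_4 = 1.75
pos_x_5 = 1.75
pos_y_5 = 2.25
radius_5 = 1.75
pos_x_6 = 4.75
pos_y_6 = 6
radius_6 = 0.5
height_6 = 2.5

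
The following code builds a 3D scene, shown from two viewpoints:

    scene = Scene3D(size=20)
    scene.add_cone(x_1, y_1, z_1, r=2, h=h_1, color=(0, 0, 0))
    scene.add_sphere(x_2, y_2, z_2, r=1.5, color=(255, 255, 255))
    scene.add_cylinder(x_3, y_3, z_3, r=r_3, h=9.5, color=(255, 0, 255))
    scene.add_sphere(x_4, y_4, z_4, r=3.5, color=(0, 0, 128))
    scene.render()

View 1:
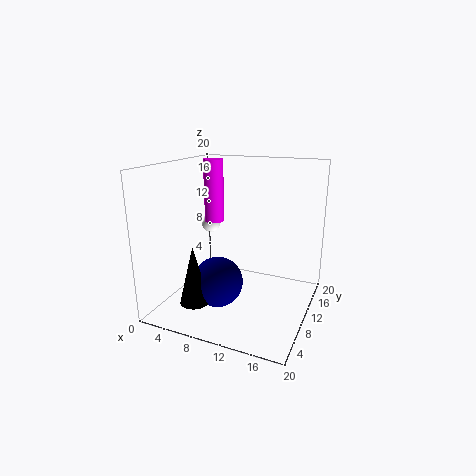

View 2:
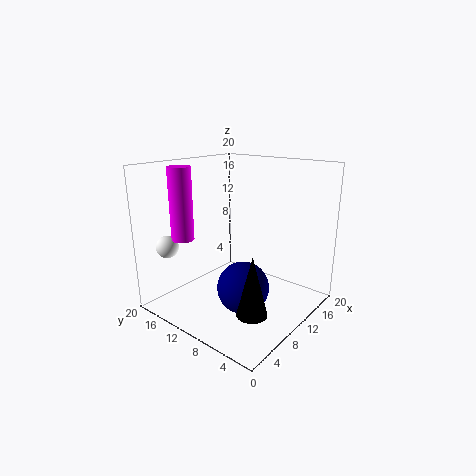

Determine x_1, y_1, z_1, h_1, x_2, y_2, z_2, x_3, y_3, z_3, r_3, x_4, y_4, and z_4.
x_1 = 6
y_1 = 4.5
z_1 = 2
h_1 = 8
x_2 = 2.5
y_2 = 16
z_2 = 9.5
x_3 = 4
y_3 = 14.5
z_3 = 10.5
r_3 = 1.5
x_4 = 8
y_4 = 7.5
z_4 = 4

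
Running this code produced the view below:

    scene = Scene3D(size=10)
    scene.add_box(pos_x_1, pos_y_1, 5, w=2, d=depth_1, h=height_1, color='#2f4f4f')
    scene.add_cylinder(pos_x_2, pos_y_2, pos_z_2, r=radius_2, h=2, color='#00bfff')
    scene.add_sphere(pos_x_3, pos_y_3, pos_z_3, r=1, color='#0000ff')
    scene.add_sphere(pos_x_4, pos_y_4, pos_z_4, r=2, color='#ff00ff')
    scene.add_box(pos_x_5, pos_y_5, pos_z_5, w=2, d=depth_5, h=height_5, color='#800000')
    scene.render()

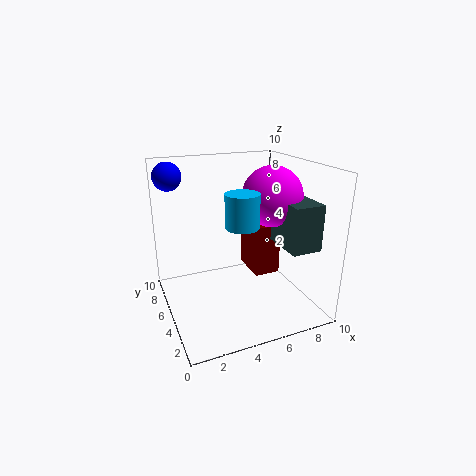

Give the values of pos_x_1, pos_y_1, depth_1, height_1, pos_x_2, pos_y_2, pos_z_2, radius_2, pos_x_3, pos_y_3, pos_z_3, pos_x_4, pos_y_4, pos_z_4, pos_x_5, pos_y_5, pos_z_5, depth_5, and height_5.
pos_x_1 = 7
pos_y_1 = 1
depth_1 = 3
height_1 = 3
pos_x_2 = 4
pos_y_2 = 2
pos_z_2 = 7
radius_2 = 1
pos_x_3 = 1
pos_y_3 = 8
pos_z_3 = 9
pos_x_4 = 7
pos_y_4 = 4
pos_z_4 = 8
pos_x_5 = 7
pos_y_5 = 6
pos_z_5 = 1
depth_5 = 3
height_5 = 4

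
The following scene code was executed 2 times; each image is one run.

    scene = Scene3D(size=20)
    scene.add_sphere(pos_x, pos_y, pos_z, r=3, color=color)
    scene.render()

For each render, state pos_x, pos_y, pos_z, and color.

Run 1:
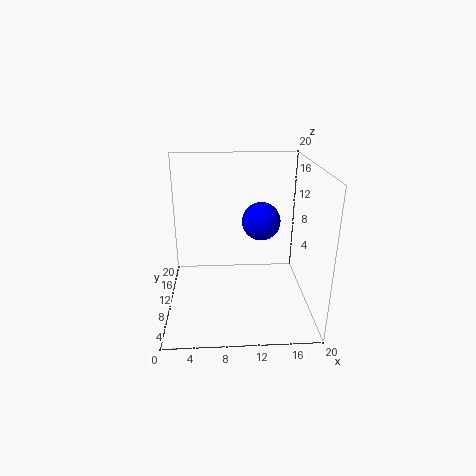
pos_x = 14; pos_y = 16; pos_z = 10; color = 'blue'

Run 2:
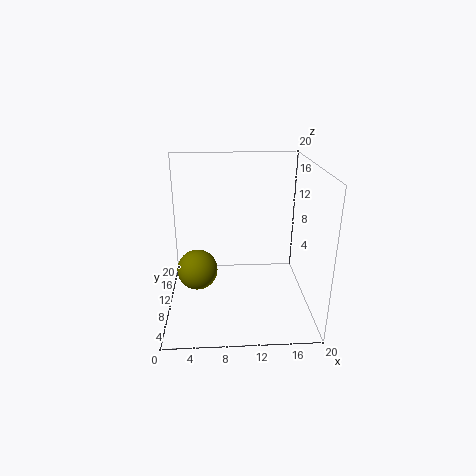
pos_x = 4; pos_y = 12; pos_z = 4; color = 'olive'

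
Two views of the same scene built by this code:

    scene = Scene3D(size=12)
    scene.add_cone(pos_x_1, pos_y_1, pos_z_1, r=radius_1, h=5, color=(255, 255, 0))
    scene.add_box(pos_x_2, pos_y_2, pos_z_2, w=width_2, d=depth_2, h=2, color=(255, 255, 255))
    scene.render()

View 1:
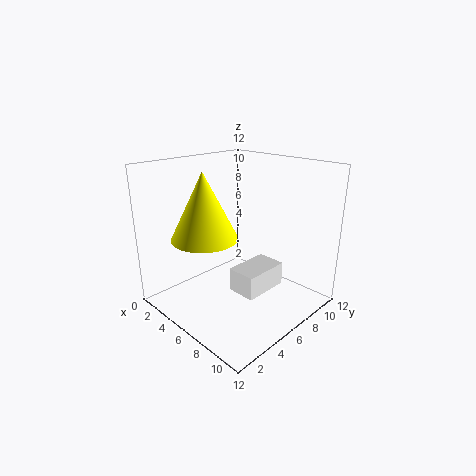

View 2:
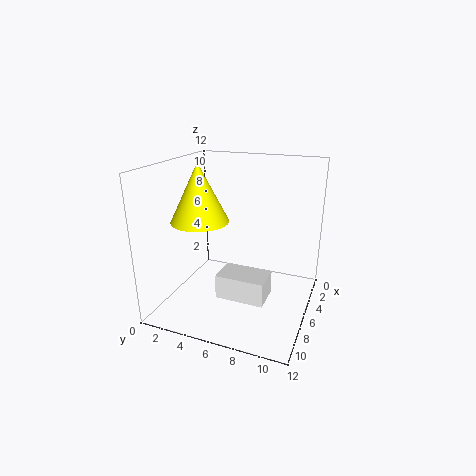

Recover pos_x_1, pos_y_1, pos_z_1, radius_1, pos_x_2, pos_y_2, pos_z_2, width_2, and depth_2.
pos_x_1 = 6
pos_y_1 = 2.5
pos_z_1 = 7
radius_1 = 2.5
pos_x_2 = 6
pos_y_2 = 5
pos_z_2 = 1.5
width_2 = 2.5
depth_2 = 4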